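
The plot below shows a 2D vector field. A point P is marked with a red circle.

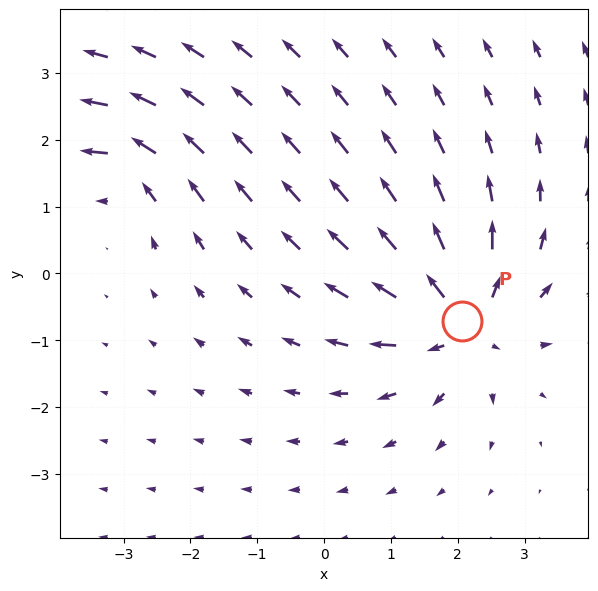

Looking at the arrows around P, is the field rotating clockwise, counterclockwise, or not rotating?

Near P at (2.1, -0.7) the arrows show no circulation. The curl there is ≈0.

not rotating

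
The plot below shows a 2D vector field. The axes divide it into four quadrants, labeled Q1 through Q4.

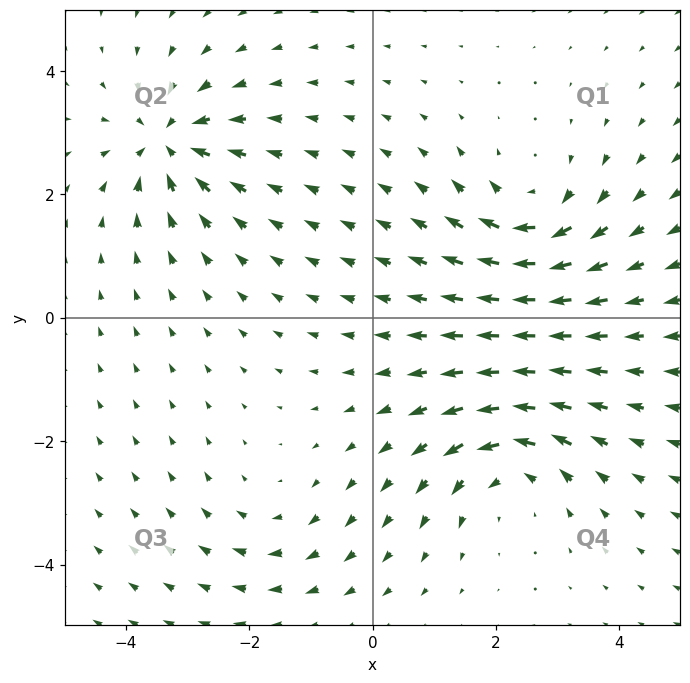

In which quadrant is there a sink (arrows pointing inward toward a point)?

The sink sits at approximately (-3.3, 2.8), which lies in quadrant Q2. The divergence there is about -6, negative as expected for a sink.

Q2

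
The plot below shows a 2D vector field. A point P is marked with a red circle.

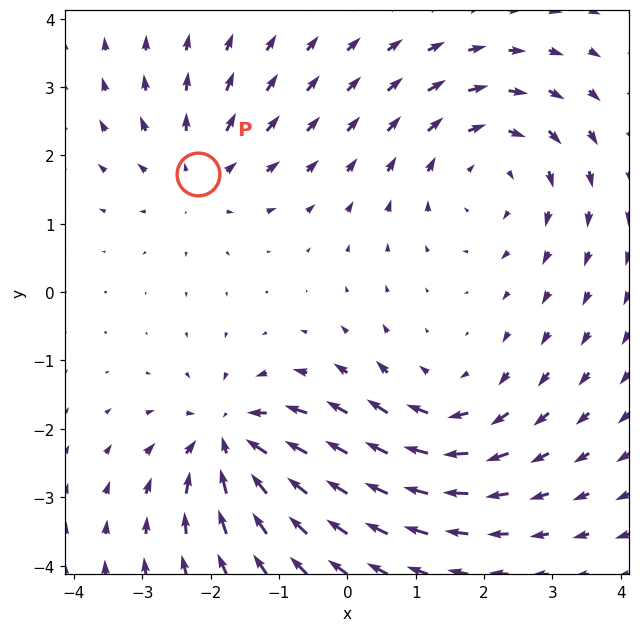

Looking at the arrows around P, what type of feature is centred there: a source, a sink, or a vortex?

source

At P (-2.2, 1.7) the arrows spread outward. Divergence about +3, curl ≈0 — positive divergence with near-zero curl is a source.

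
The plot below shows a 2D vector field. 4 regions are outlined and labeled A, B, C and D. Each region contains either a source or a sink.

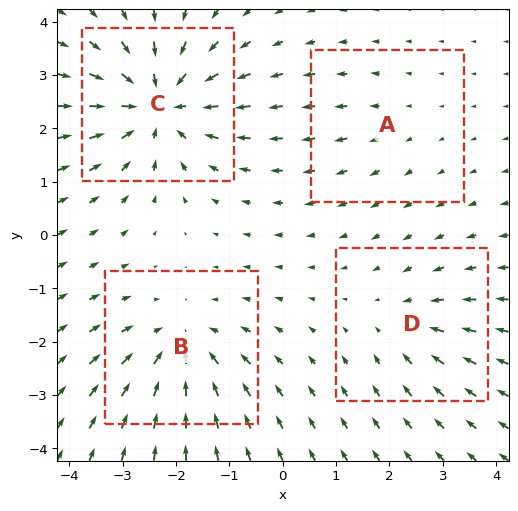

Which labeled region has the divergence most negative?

C

Divergence at each region's feature centre — A: about +2, B: about -5, C: about -7, D: about -3. Region C is most negative.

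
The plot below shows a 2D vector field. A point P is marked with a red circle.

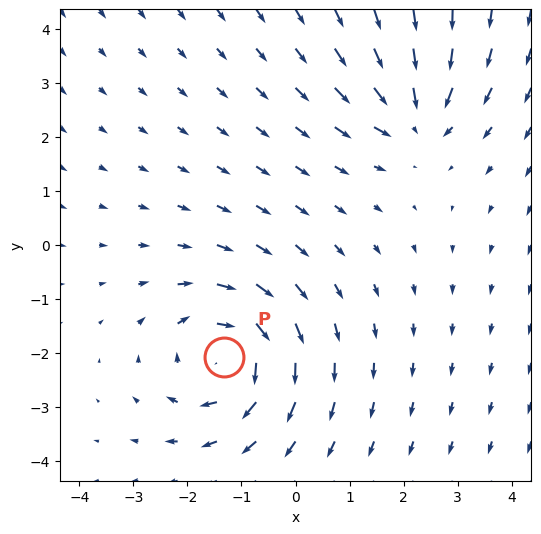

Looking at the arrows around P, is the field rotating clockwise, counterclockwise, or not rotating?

Near P at (-1.3, -2.1) the arrows circulate clockwise. The curl (z-component) there is about -4; negative curl means clockwise rotation.

clockwise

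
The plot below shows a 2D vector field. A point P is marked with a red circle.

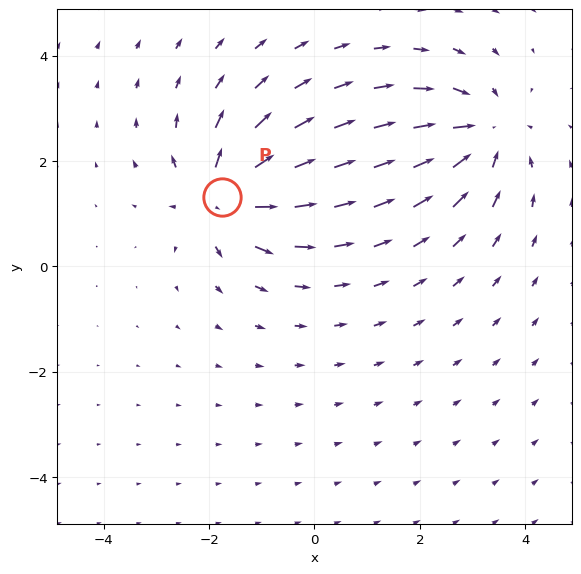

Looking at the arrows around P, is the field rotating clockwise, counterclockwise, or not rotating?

not rotating

Near P at (-1.8, 1.3) the arrows show no circulation. The curl there is ≈0.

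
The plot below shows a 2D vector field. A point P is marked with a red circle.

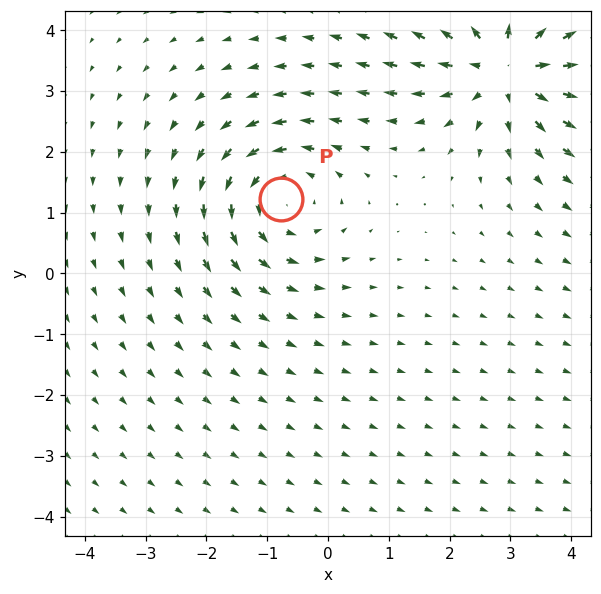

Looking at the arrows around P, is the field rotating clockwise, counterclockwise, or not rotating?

counterclockwise

Near P at (-0.8, 1.2) the arrows circulate counterclockwise. The curl (z-component) there is about +3; positive curl means counterclockwise rotation.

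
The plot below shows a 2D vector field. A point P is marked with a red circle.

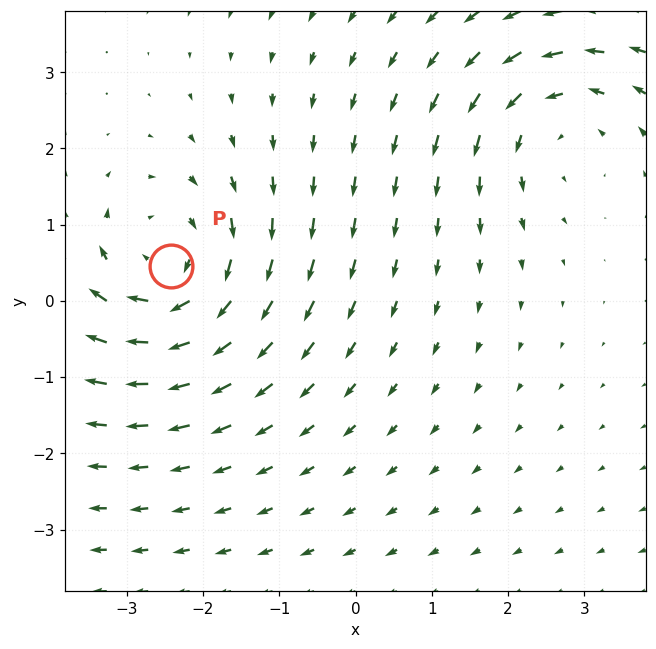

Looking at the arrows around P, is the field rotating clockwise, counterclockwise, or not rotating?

Near P at (-2.4, 0.5) the arrows circulate clockwise. The curl (z-component) there is about -4; negative curl means clockwise rotation.

clockwise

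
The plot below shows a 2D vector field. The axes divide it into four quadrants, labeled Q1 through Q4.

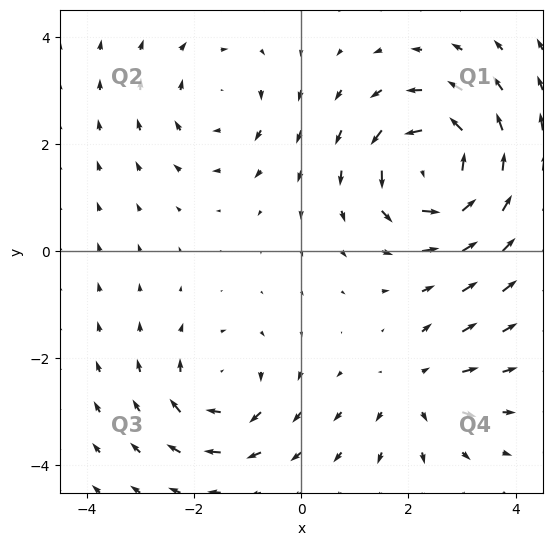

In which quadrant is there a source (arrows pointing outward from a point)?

Q4

The source sits at approximately (2.2, -2.6), which lies in quadrant Q4. The divergence there is about +3, positive as expected for a source.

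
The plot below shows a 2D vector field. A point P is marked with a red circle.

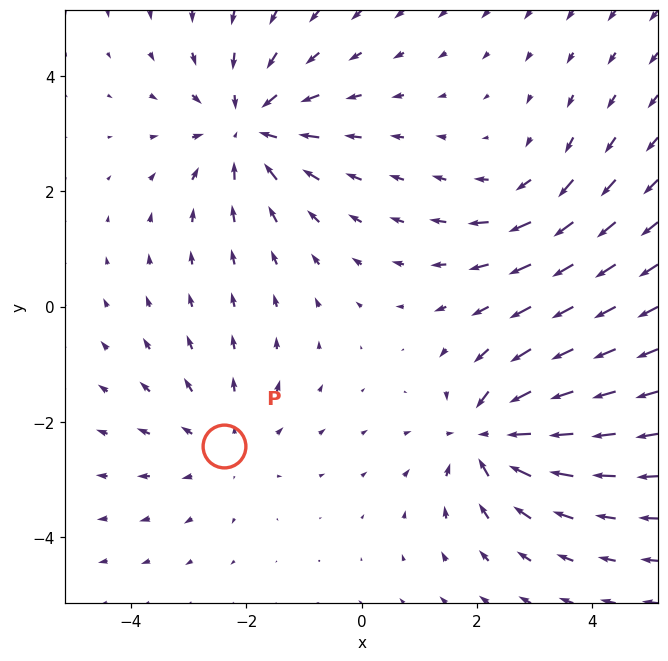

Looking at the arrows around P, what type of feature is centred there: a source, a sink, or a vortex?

source

At P (-2.4, -2.4) the arrows spread outward. Divergence about +2, curl ≈0 — positive divergence with near-zero curl is a source.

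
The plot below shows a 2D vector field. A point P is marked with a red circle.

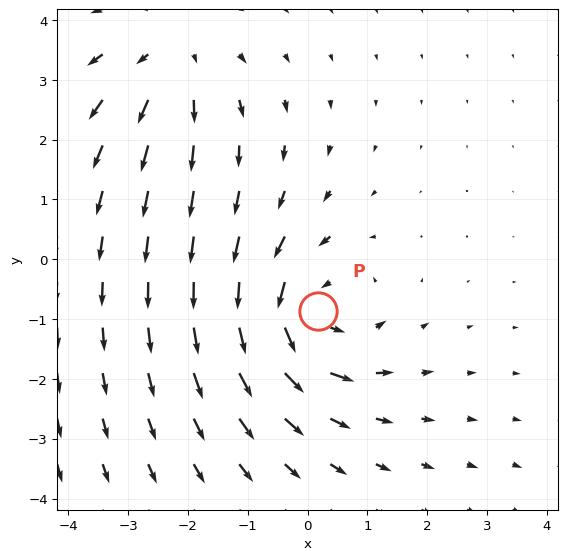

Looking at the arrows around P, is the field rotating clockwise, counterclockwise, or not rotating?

Near P at (0.2, -0.9) the arrows circulate counterclockwise. The curl (z-component) there is about +5; positive curl means counterclockwise rotation.

counterclockwise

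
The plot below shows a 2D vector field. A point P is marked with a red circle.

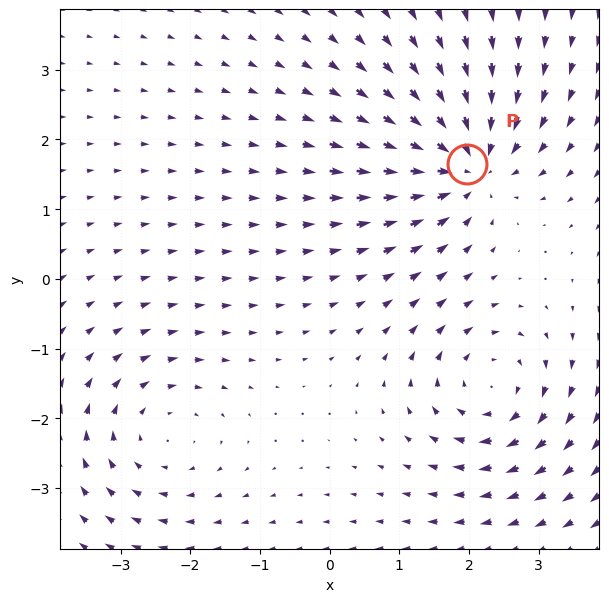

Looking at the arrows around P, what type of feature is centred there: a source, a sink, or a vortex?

At P (2.0, 1.6) the arrows converge inward. Divergence about -5, curl ≈0 — negative divergence with near-zero curl is a sink.

sink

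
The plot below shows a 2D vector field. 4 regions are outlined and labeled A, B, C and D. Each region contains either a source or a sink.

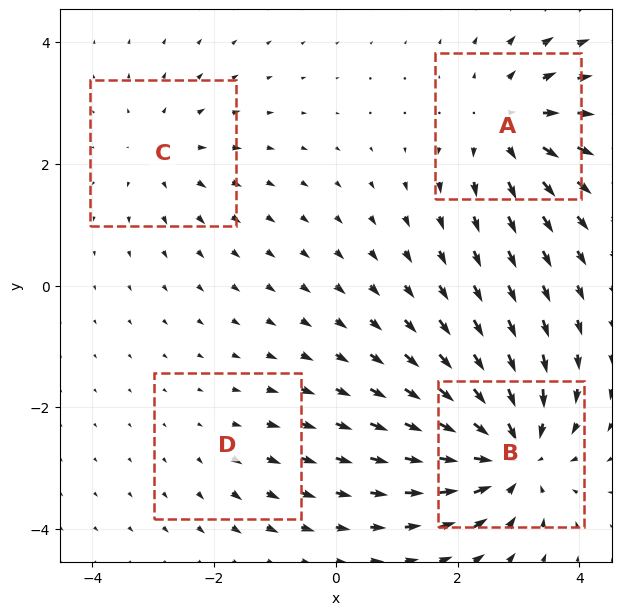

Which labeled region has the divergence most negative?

B

Divergence at each region's feature centre — A: about +5, B: about -7, C: about +3, D: about +2. Region B is most negative.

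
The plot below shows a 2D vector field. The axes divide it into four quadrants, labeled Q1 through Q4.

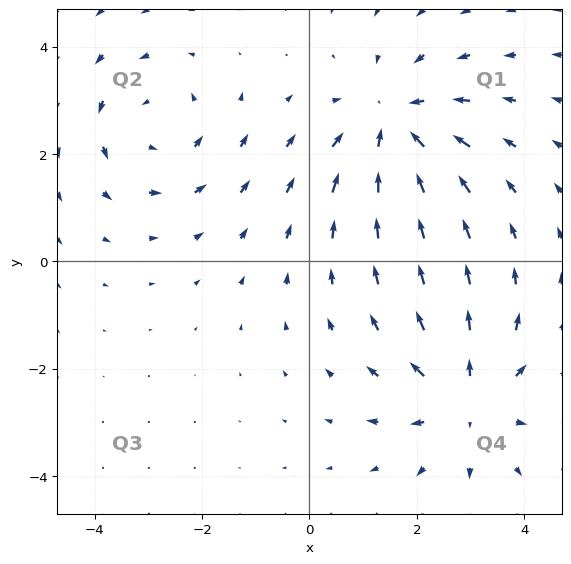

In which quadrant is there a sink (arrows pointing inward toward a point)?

Q1

The sink sits at approximately (1.6, 2.5), which lies in quadrant Q1. The divergence there is about -3, negative as expected for a sink.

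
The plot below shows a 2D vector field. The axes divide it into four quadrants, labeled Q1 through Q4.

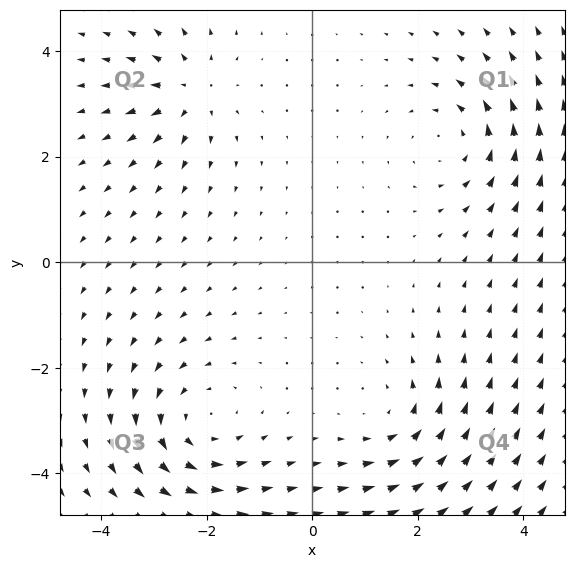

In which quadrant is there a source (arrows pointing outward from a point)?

The source sits at approximately (-2.3, 3.2), which lies in quadrant Q2. The divergence there is about +3, positive as expected for a source.

Q2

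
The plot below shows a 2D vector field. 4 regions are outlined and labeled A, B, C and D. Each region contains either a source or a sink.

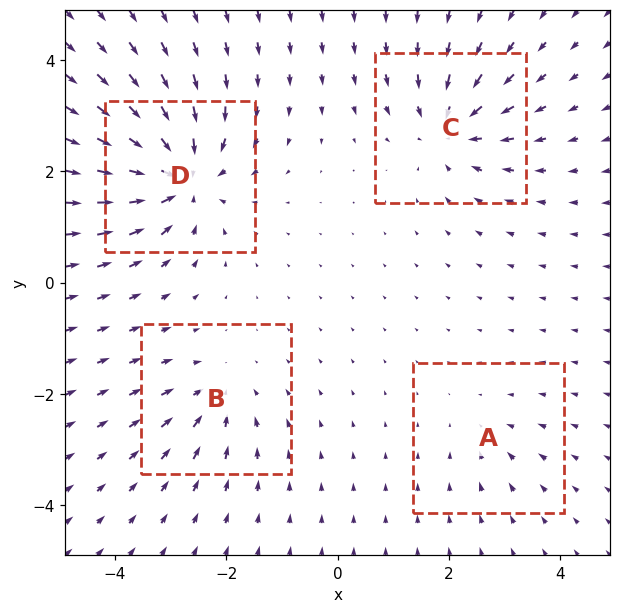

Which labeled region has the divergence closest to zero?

A

Divergence at each region's feature centre — A: about -2, B: about -4, C: about -6, D: about -8. Region A is closest to zero.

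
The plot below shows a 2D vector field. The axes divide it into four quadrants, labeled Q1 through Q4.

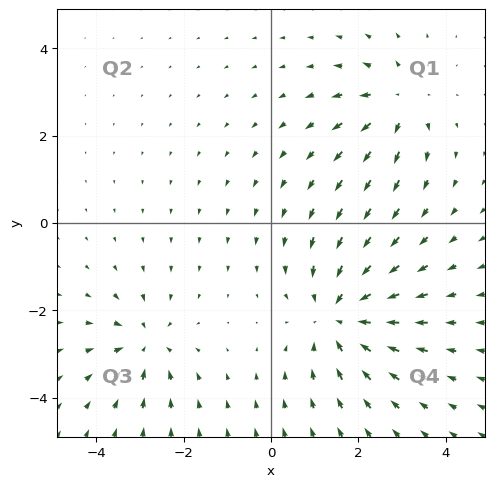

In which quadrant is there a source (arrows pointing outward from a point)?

Q1

The source sits at approximately (2.9, 2.7), which lies in quadrant Q1. The divergence there is about +4, positive as expected for a source.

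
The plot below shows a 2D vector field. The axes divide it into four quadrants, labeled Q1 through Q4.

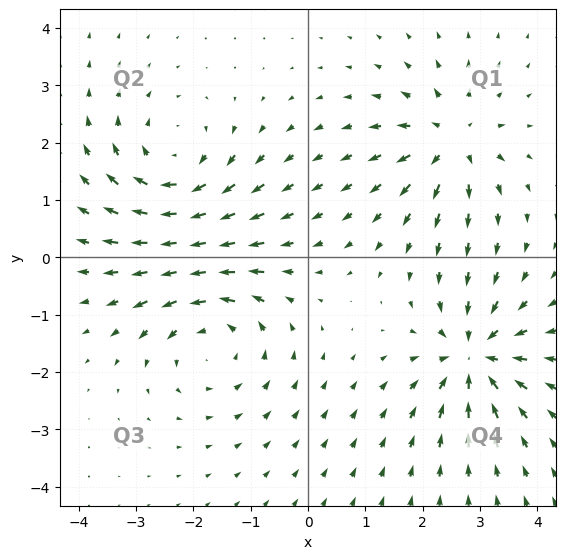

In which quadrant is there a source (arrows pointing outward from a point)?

Q1

The source sits at approximately (2.5, 2.0), which lies in quadrant Q1. The divergence there is about +5, positive as expected for a source.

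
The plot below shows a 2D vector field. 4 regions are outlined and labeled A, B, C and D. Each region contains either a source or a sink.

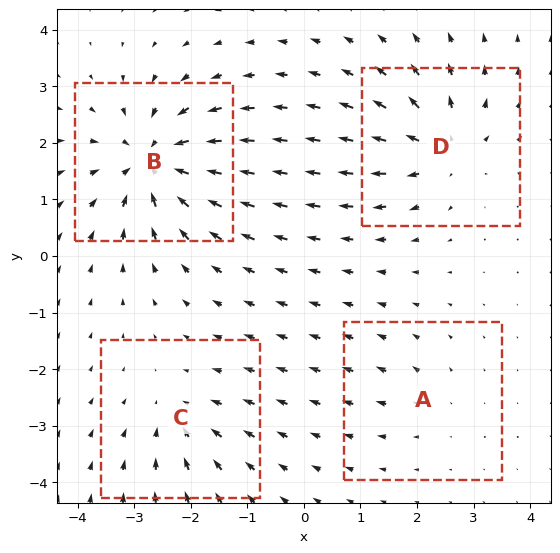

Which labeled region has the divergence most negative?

B

Divergence at each region's feature centre — A: about +2, B: about -8, C: about -4, D: about +6. Region B is most negative.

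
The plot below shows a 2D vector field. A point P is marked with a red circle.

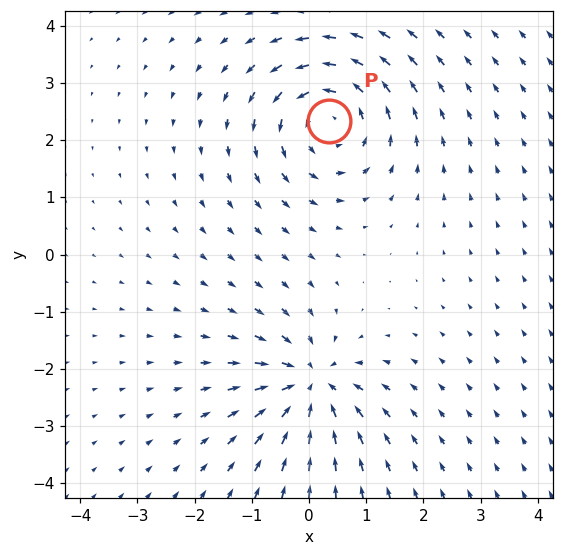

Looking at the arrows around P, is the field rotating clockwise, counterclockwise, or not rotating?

counterclockwise

Near P at (0.4, 2.3) the arrows circulate counterclockwise. The curl (z-component) there is about +5; positive curl means counterclockwise rotation.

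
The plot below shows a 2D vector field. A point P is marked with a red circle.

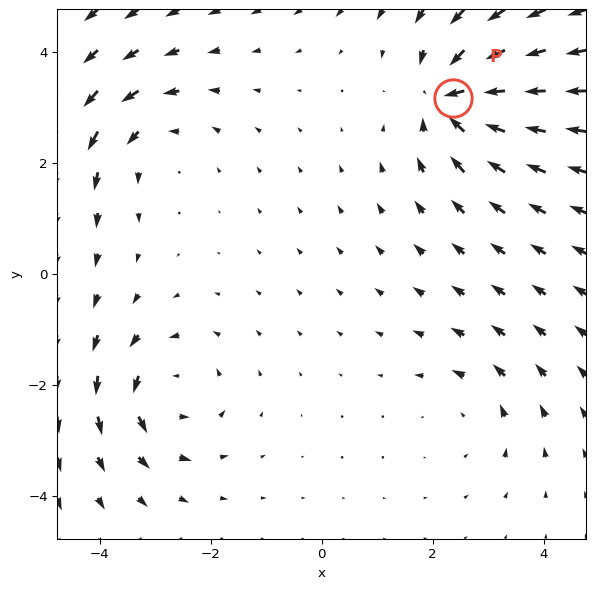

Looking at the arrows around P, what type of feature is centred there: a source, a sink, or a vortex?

At P (2.4, 3.2) the arrows converge inward. Divergence about -6, curl ≈0 — negative divergence with near-zero curl is a sink.

sink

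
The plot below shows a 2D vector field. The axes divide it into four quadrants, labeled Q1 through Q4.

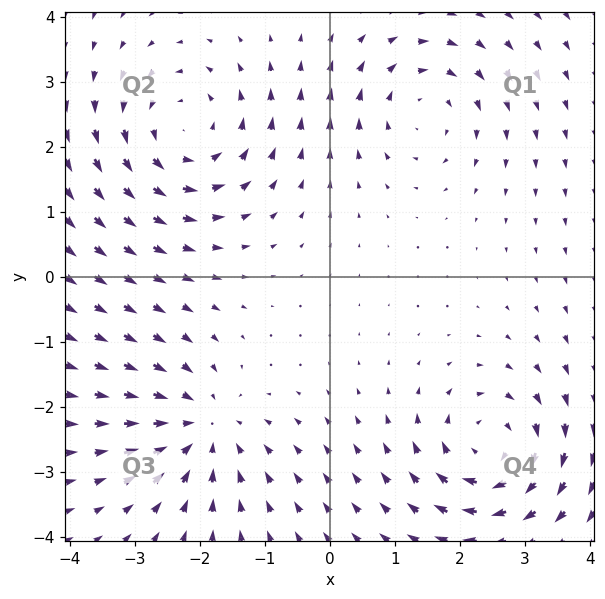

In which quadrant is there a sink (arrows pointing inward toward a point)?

Q3

The sink sits at approximately (-2.0, -2.3), which lies in quadrant Q3. The divergence there is about -4, negative as expected for a sink.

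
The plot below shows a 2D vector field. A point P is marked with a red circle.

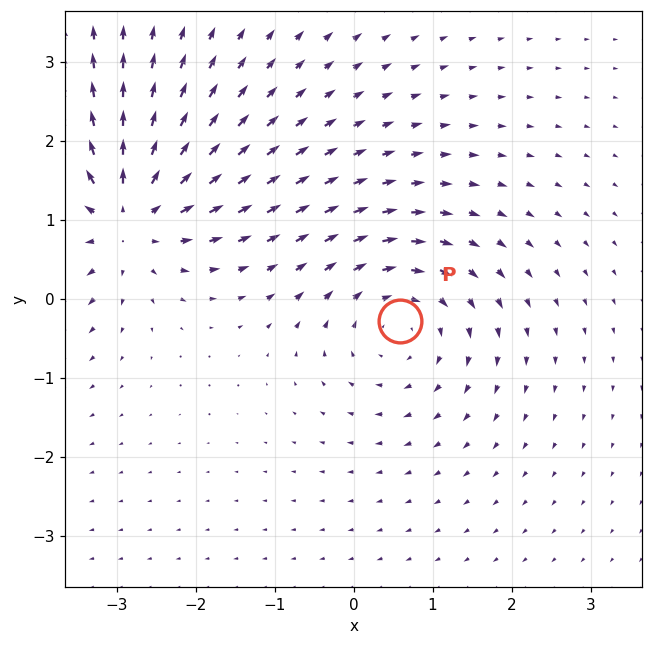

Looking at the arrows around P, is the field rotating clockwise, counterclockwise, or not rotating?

clockwise

Near P at (0.6, -0.3) the arrows circulate clockwise. The curl (z-component) there is about -4; negative curl means clockwise rotation.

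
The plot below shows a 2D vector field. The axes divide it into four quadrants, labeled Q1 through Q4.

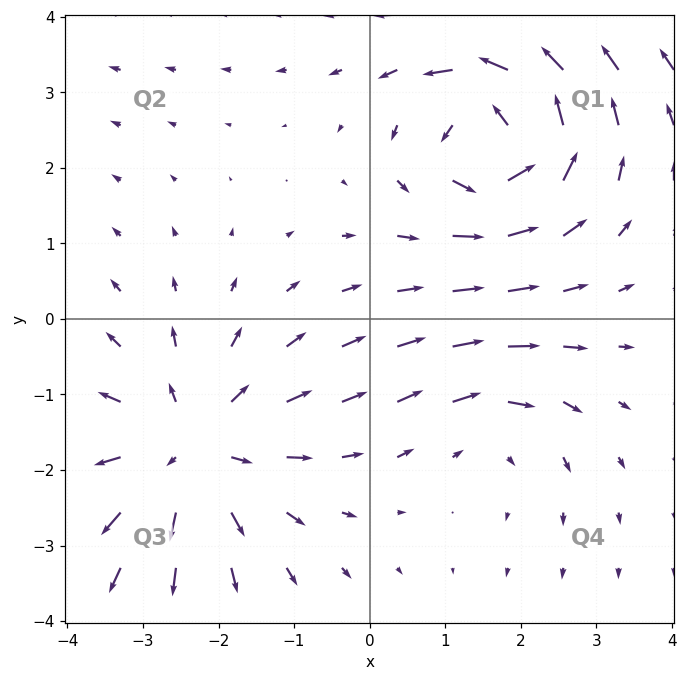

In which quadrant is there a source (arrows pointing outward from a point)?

The source sits at approximately (-2.4, -1.7), which lies in quadrant Q3. The divergence there is about +4, positive as expected for a source.

Q3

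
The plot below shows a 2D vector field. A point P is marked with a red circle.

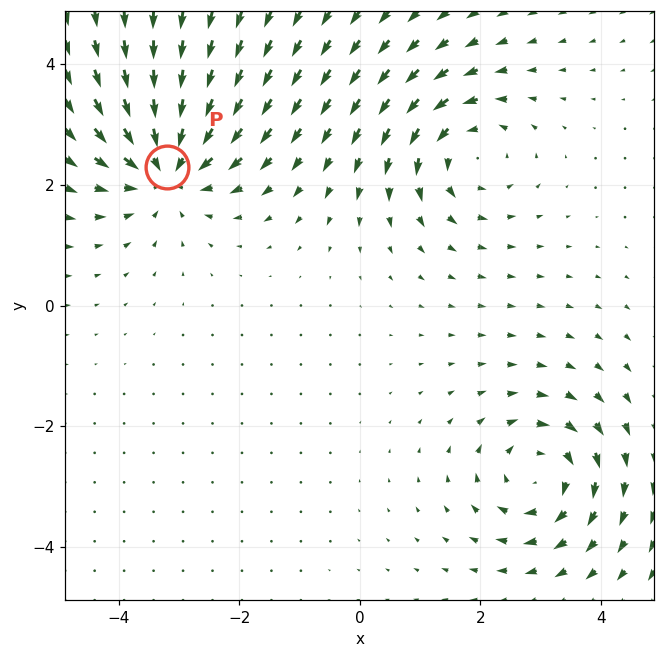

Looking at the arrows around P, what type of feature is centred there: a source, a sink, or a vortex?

sink

At P (-3.2, 2.3) the arrows converge inward. Divergence about -5, curl ≈0 — negative divergence with near-zero curl is a sink.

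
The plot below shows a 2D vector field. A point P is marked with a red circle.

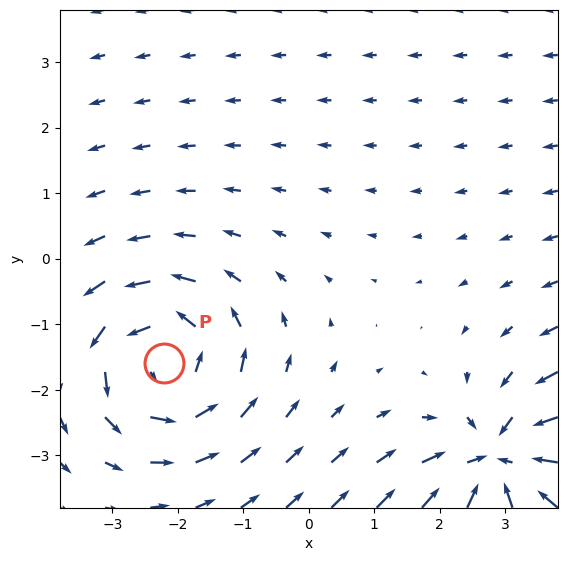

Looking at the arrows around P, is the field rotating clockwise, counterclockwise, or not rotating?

Near P at (-2.2, -1.6) the arrows circulate counterclockwise. The curl (z-component) there is about +3; positive curl means counterclockwise rotation.

counterclockwise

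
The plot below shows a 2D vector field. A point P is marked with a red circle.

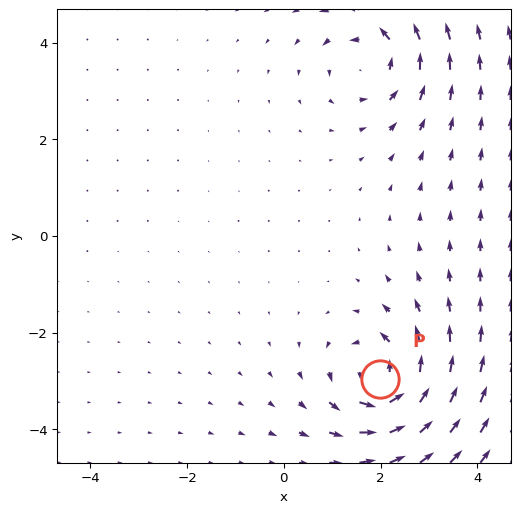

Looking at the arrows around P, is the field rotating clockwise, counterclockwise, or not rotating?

Near P at (2.0, -3.0) the arrows circulate counterclockwise. The curl (z-component) there is about +4; positive curl means counterclockwise rotation.

counterclockwise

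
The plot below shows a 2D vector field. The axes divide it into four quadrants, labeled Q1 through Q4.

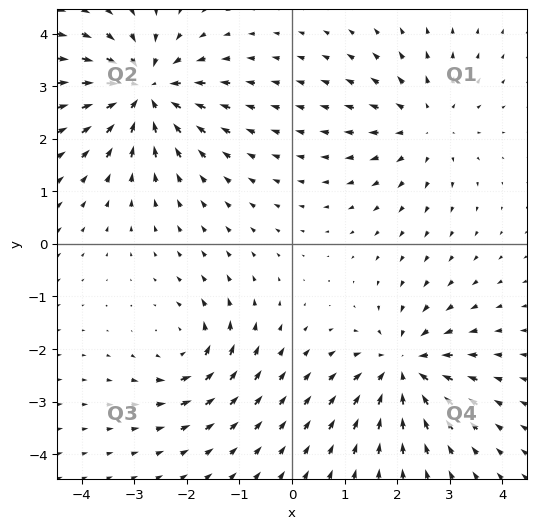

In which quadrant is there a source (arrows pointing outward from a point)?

The source sits at approximately (2.5, 2.3), which lies in quadrant Q1. The divergence there is about +3, positive as expected for a source.

Q1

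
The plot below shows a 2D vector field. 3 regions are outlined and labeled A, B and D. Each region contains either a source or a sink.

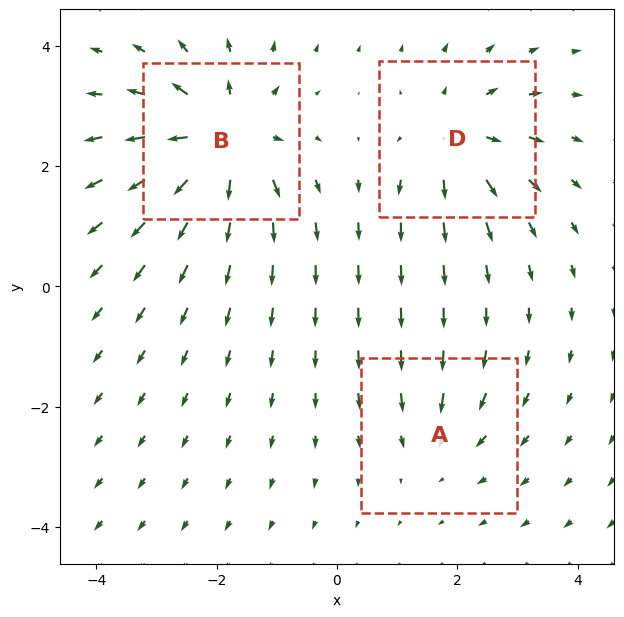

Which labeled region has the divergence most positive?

Divergence at each region's feature centre — A: about -2, B: about +6, D: about +4. Region B is most positive.

B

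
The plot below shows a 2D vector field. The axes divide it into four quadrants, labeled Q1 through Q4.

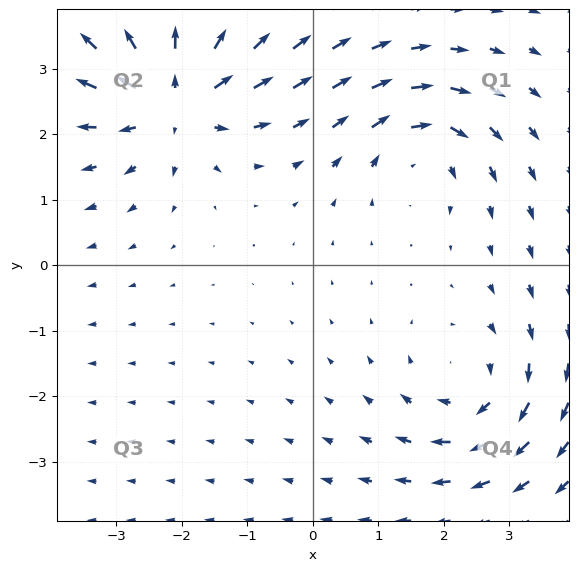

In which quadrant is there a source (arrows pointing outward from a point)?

Q2

The source sits at approximately (-2.1, 2.6), which lies in quadrant Q2. The divergence there is about +6, positive as expected for a source.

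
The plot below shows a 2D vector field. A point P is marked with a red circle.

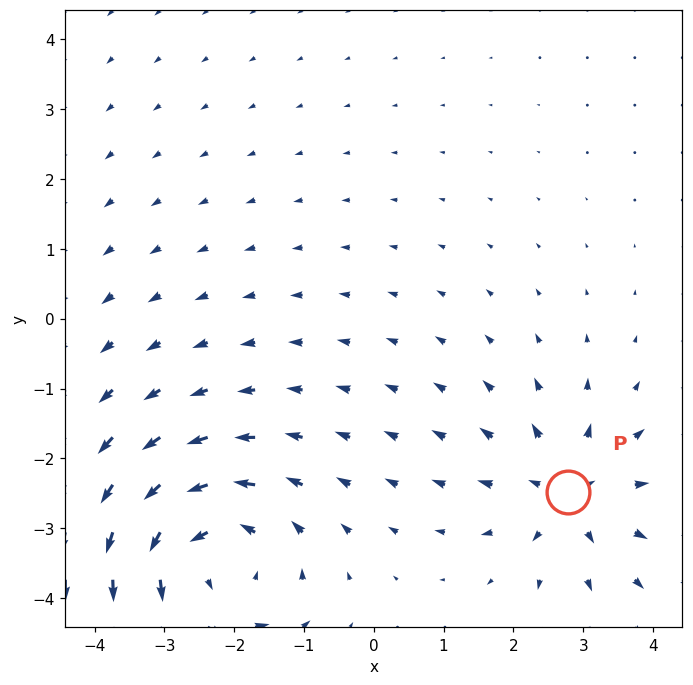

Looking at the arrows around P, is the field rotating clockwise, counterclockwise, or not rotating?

Near P at (2.8, -2.5) the arrows show no circulation. The curl there is ≈0.

not rotating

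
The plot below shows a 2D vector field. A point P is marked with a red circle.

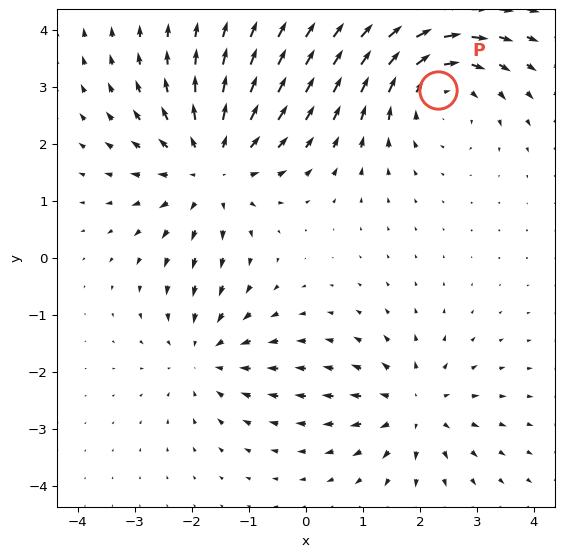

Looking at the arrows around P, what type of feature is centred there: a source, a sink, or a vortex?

vortex

At P (2.3, 2.9) the arrows circulate clockwise. Divergence ≈0, curl about -4 — near-zero divergence with nonzero curl is a vortex.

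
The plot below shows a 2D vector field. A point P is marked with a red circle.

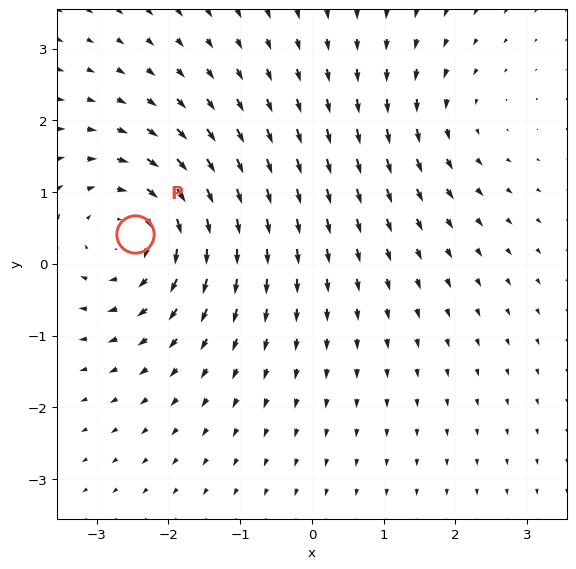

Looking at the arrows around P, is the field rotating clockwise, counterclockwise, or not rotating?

Near P at (-2.5, 0.4) the arrows circulate clockwise. The curl (z-component) there is about -4; negative curl means clockwise rotation.

clockwise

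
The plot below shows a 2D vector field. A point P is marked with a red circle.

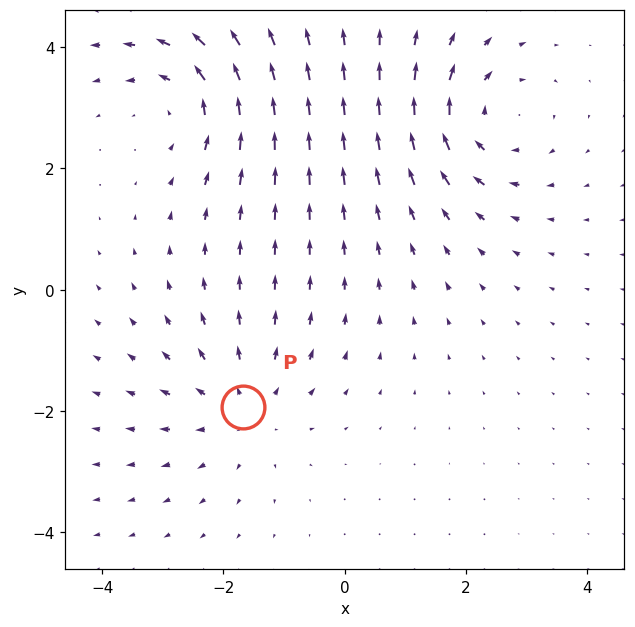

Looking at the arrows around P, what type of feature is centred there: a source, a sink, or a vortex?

source

At P (-1.7, -1.9) the arrows spread outward. Divergence about +3, curl ≈0 — positive divergence with near-zero curl is a source.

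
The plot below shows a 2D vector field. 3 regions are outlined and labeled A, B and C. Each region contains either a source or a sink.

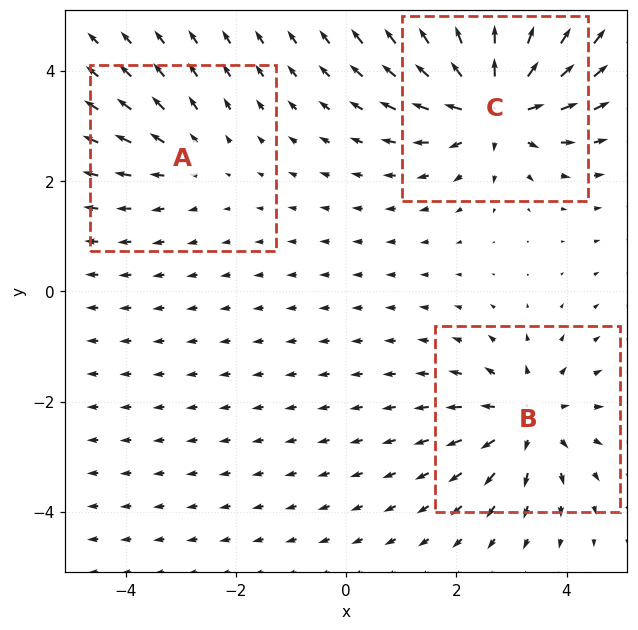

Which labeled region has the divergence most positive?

C

Divergence at each region's feature centre — A: about +2, B: about +4, C: about +5. Region C is most positive.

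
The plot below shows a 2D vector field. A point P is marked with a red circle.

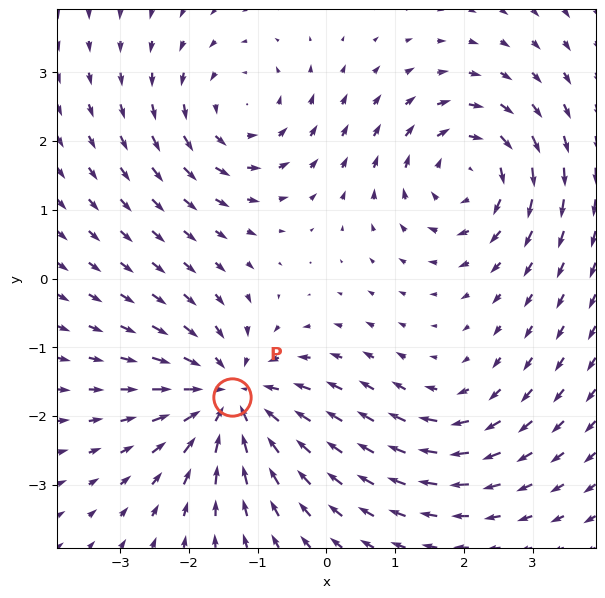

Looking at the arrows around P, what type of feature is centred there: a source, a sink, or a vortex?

At P (-1.4, -1.7) the arrows converge inward. Divergence about -5, curl ≈0 — negative divergence with near-zero curl is a sink.

sink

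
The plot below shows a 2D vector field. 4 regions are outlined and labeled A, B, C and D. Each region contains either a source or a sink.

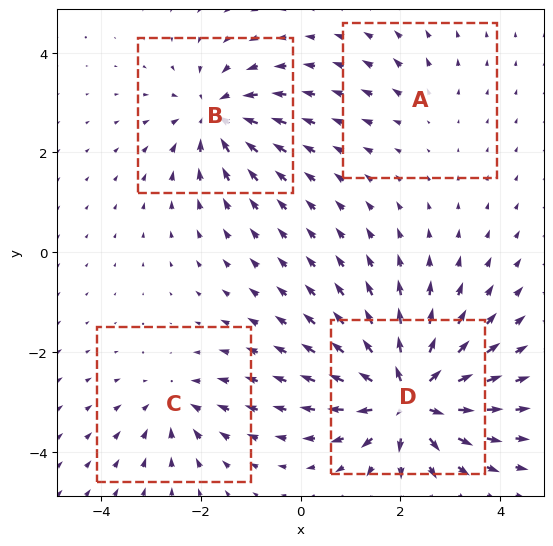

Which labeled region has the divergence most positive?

D

Divergence at each region's feature centre — A: about +2, B: about -6, C: about -4, D: about +9. Region D is most positive.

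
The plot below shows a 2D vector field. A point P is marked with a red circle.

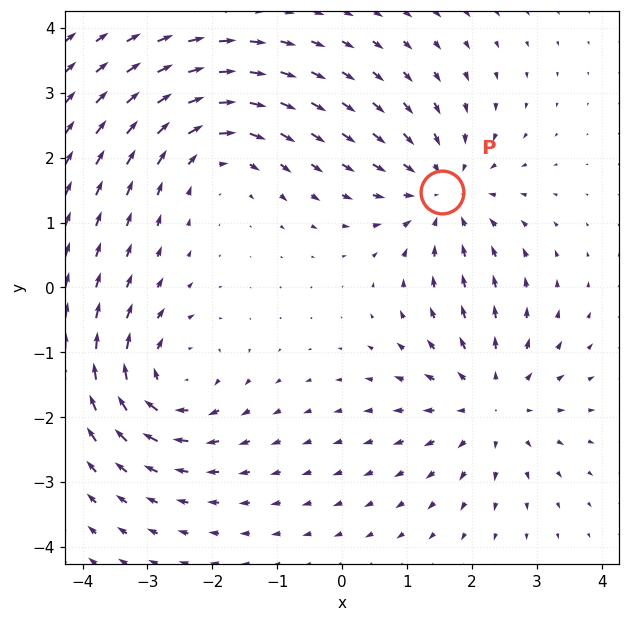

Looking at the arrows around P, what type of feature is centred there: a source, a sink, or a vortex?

At P (1.5, 1.5) the arrows converge inward. Divergence about -5, curl ≈0 — negative divergence with near-zero curl is a sink.

sink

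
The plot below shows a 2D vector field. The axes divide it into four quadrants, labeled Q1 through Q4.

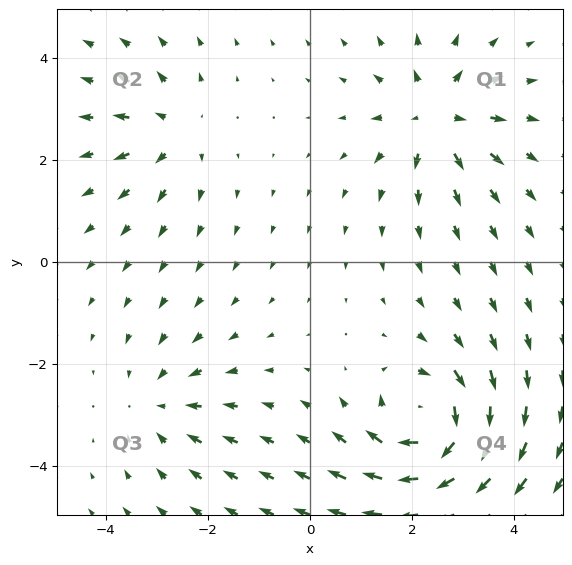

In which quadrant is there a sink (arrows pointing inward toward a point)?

The sink sits at approximately (-2.9, -2.8), which lies in quadrant Q3. The divergence there is about -2, negative as expected for a sink.

Q3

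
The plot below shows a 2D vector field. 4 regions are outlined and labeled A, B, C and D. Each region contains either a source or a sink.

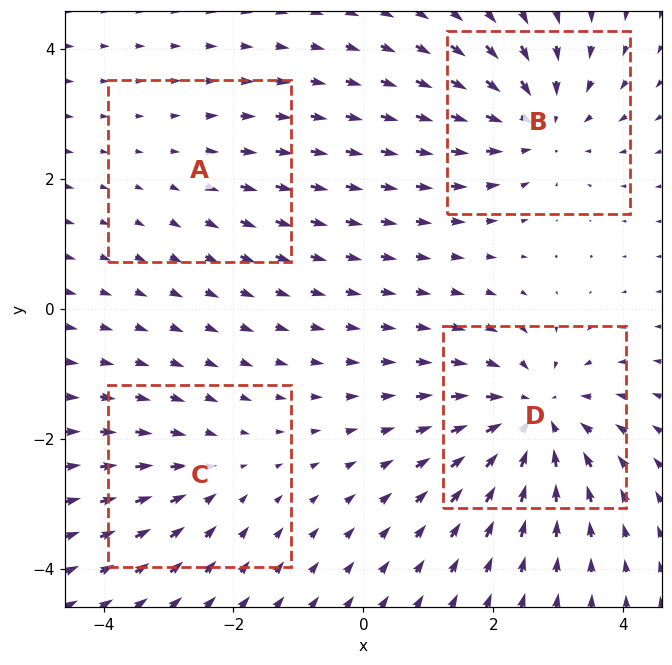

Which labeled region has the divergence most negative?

D

Divergence at each region's feature centre — A: about +2, B: about -5, C: about -3, D: about -6. Region D is most negative.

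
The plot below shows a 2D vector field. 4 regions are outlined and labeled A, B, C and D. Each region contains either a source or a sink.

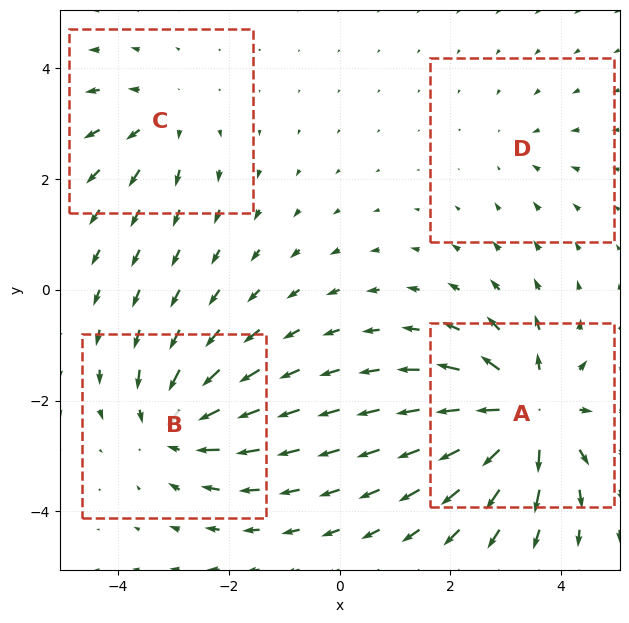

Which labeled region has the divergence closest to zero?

Divergence at each region's feature centre — A: about +8, B: about -6, C: about +4, D: about -2. Region D is closest to zero.

D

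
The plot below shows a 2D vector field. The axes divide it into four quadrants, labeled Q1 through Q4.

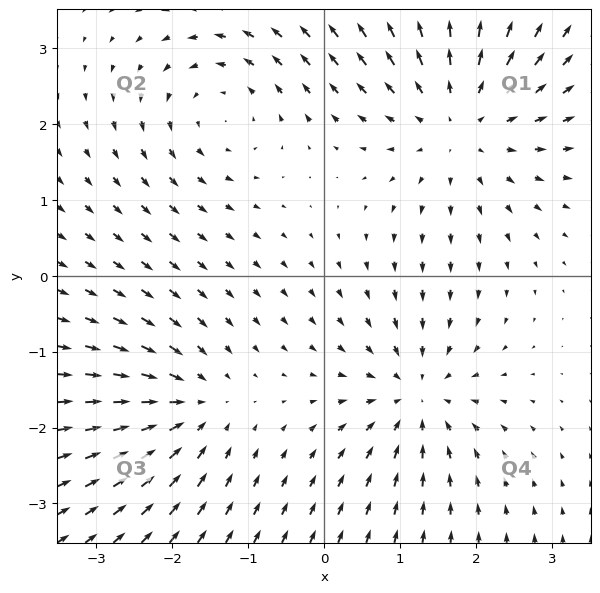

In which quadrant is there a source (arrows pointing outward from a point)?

The source sits at approximately (1.8, 2.0), which lies in quadrant Q1. The divergence there is about +4, positive as expected for a source.

Q1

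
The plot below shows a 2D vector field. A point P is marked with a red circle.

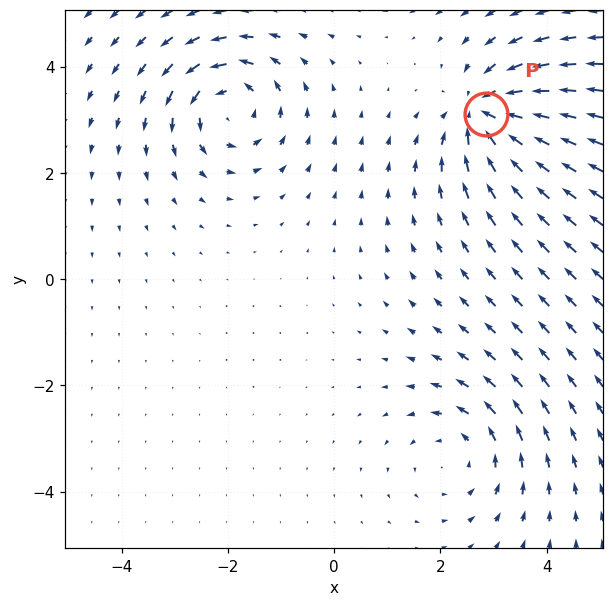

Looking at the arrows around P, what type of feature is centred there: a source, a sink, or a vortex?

At P (2.9, 3.1) the arrows converge inward. Divergence about -6, curl ≈0 — negative divergence with near-zero curl is a sink.

sink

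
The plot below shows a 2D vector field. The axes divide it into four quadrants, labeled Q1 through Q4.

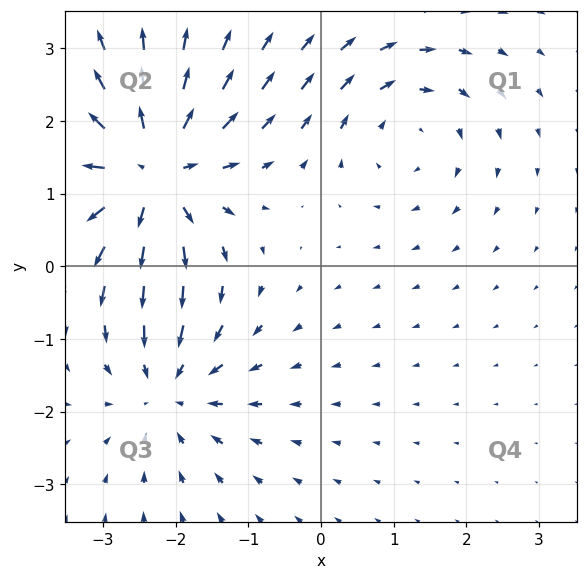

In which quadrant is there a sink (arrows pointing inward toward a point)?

The sink sits at approximately (-2.1, -1.7), which lies in quadrant Q3. The divergence there is about -4, negative as expected for a sink.

Q3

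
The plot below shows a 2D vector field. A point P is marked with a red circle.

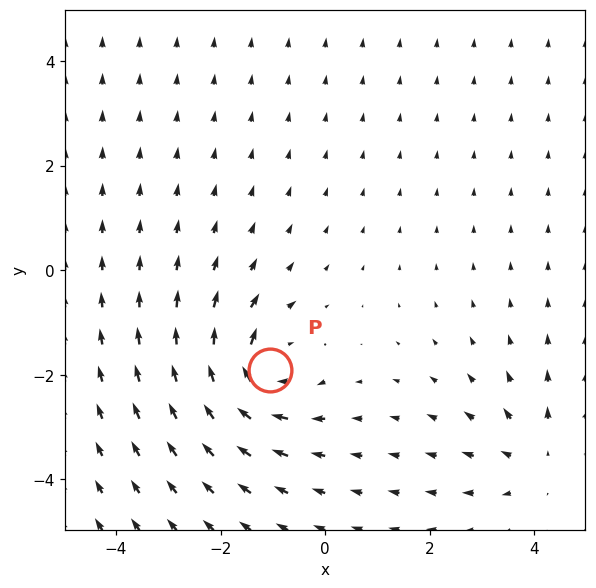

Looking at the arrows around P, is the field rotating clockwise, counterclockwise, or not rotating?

clockwise

Near P at (-1.0, -1.9) the arrows circulate clockwise. The curl (z-component) there is about -5; negative curl means clockwise rotation.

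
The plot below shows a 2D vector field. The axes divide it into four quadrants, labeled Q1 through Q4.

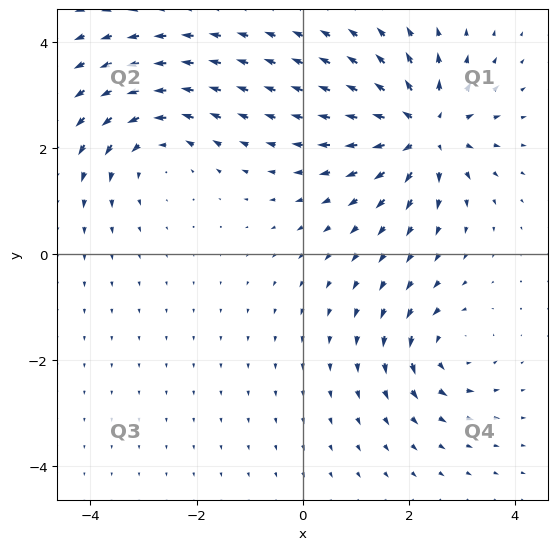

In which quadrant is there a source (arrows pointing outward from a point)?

Q1

The source sits at approximately (2.3, 2.3), which lies in quadrant Q1. The divergence there is about +6, positive as expected for a source.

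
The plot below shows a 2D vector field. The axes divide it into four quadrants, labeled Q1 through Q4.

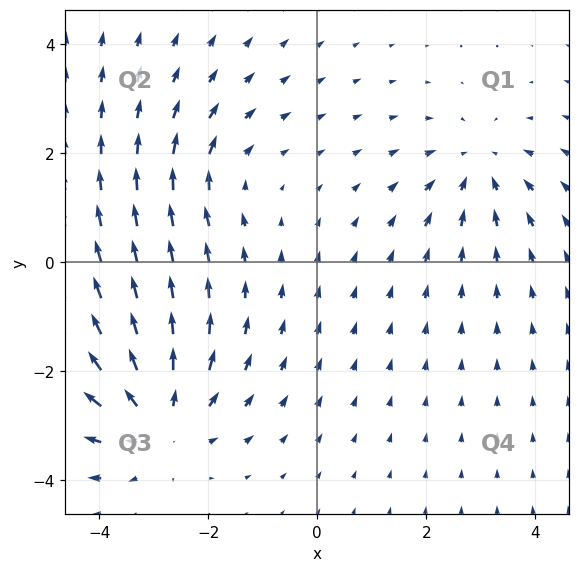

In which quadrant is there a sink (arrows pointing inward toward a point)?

The sink sits at approximately (3.0, 1.7), which lies in quadrant Q1. The divergence there is about -3, negative as expected for a sink.

Q1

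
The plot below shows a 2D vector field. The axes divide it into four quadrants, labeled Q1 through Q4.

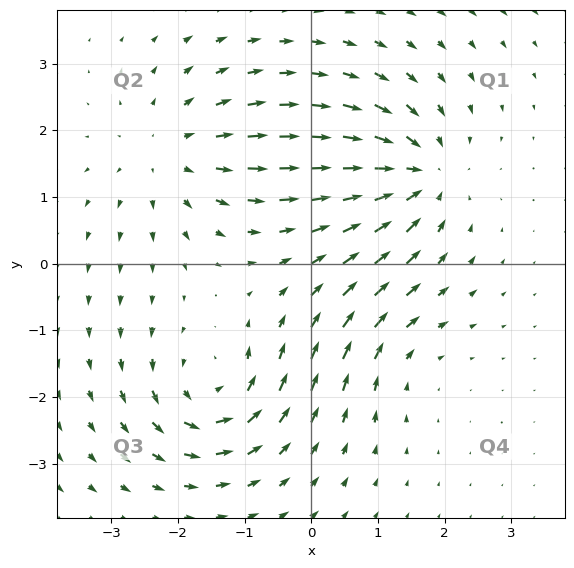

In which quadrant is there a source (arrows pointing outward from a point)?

Q2

The source sits at approximately (-2.1, 1.6), which lies in quadrant Q2. The divergence there is about +4, positive as expected for a source.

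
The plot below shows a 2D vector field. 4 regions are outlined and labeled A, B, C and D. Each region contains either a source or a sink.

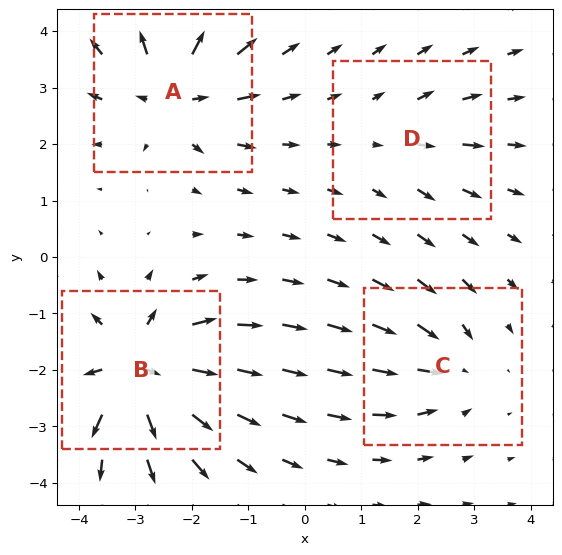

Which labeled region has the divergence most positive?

Divergence at each region's feature centre — A: about +6, B: about +8, C: about -4, D: about +3. Region B is most positive.

B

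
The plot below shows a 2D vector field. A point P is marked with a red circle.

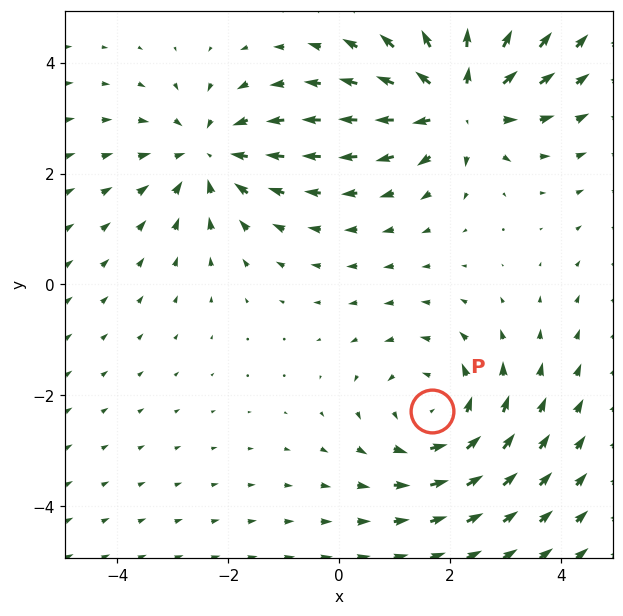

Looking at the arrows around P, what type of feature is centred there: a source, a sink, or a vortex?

vortex

At P (1.7, -2.3) the arrows circulate counterclockwise. Divergence ≈0, curl about +3 — near-zero divergence with nonzero curl is a vortex.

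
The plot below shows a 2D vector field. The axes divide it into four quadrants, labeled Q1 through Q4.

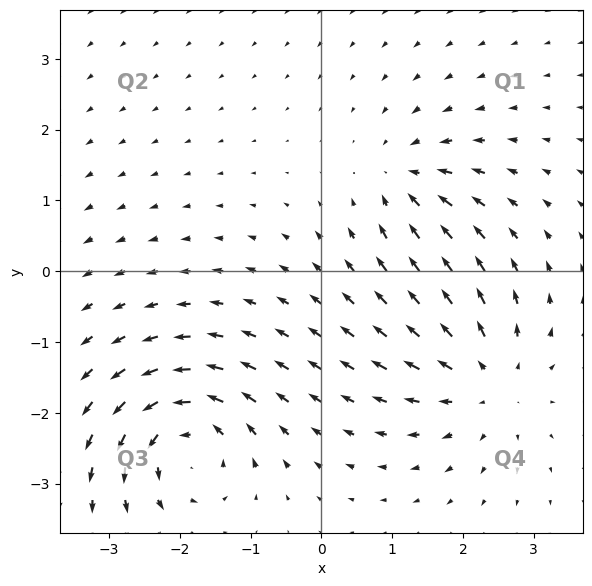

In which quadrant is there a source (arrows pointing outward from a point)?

The source sits at approximately (2.4, -1.5), which lies in quadrant Q4. The divergence there is about +5, positive as expected for a source.

Q4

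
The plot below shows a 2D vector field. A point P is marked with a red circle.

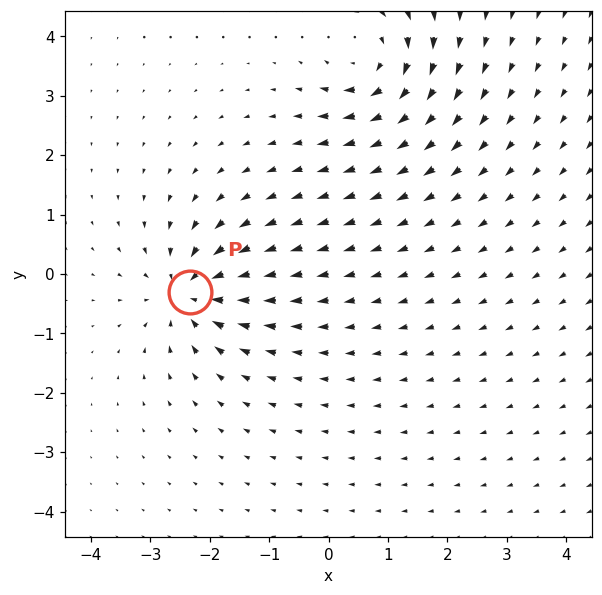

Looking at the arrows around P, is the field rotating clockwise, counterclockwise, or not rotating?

not rotating

Near P at (-2.3, -0.3) the arrows show no circulation. The curl there is ≈0.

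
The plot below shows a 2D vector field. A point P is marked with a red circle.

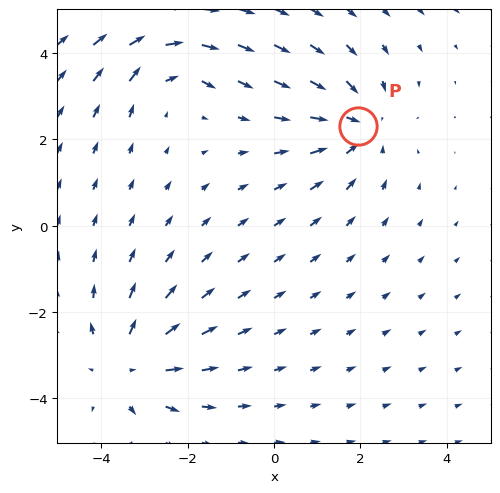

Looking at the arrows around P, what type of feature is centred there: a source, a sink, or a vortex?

sink

At P (1.9, 2.3) the arrows converge inward. Divergence about -4, curl ≈0 — negative divergence with near-zero curl is a sink.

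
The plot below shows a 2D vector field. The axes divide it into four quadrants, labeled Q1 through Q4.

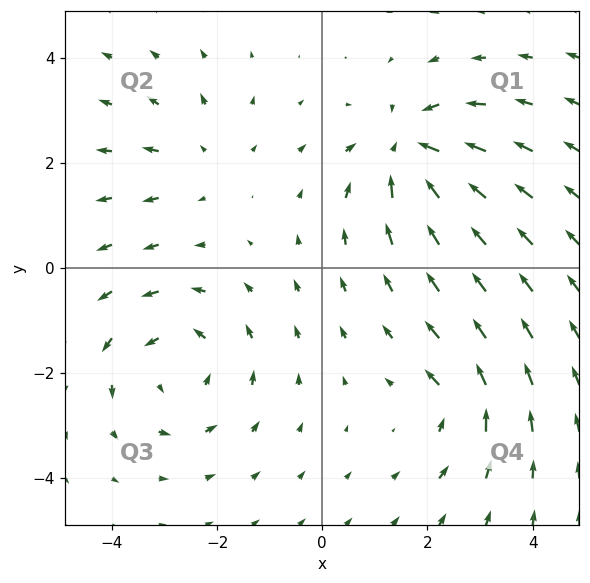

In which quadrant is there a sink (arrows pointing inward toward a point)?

The sink sits at approximately (1.7, 2.3), which lies in quadrant Q1. The divergence there is about -6, negative as expected for a sink.

Q1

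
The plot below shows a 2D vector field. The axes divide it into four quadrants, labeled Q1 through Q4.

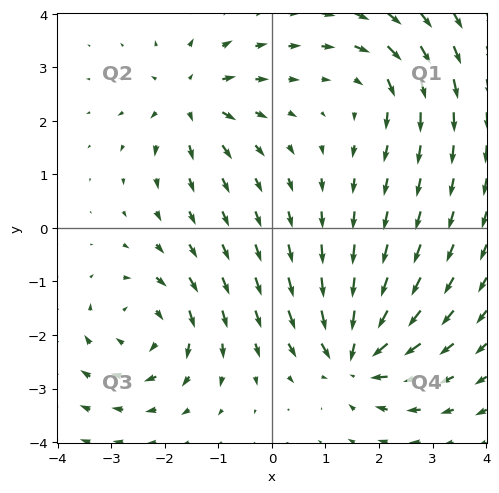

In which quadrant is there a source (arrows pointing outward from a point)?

The source sits at approximately (-1.5, 2.4), which lies in quadrant Q2. The divergence there is about +4, positive as expected for a source.

Q2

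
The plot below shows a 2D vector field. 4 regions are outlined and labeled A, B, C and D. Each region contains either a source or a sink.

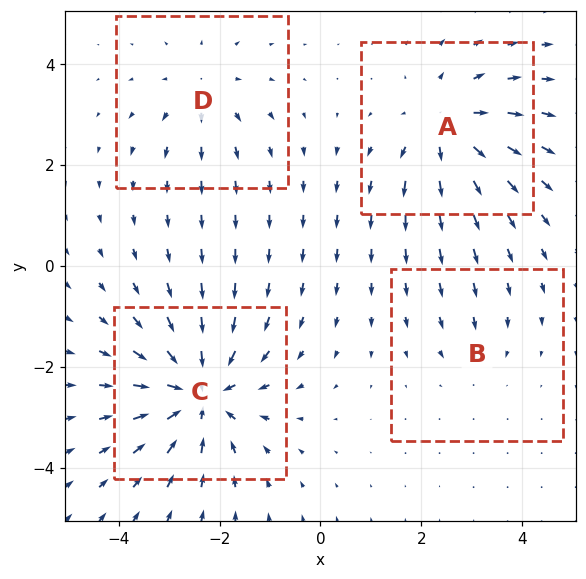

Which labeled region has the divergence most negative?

C

Divergence at each region's feature centre — A: about +5, B: about -2, C: about -6, D: about +3. Region C is most negative.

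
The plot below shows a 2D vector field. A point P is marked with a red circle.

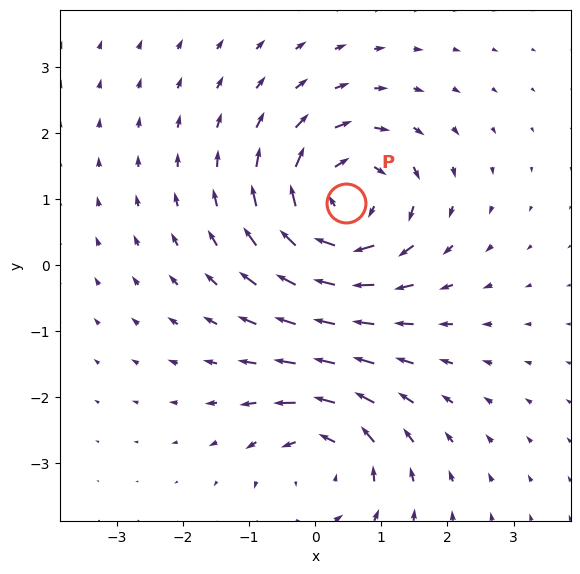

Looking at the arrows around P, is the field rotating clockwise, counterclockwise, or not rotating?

clockwise

Near P at (0.5, 0.9) the arrows circulate clockwise. The curl (z-component) there is about -5; negative curl means clockwise rotation.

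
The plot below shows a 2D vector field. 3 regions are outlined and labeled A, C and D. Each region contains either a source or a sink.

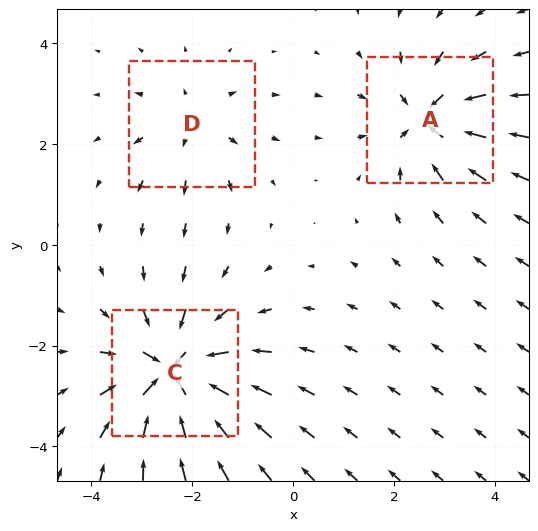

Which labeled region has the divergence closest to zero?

D

Divergence at each region's feature centre — A: about -4, C: about -6, D: about +2. Region D is closest to zero.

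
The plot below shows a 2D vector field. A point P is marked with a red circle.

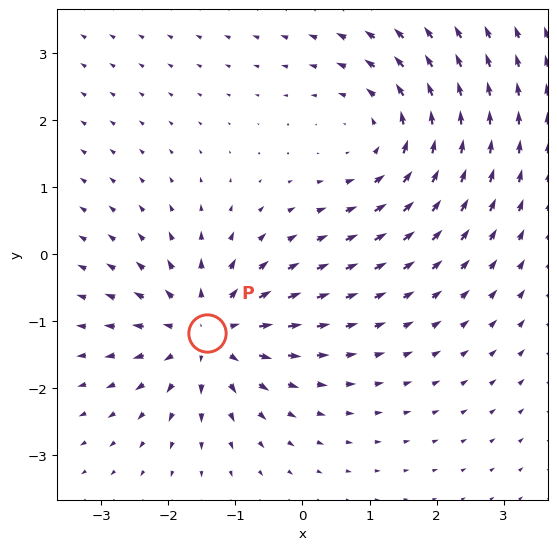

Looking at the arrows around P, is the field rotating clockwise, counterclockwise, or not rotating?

not rotating

Near P at (-1.4, -1.2) the arrows show no circulation. The curl there is ≈0.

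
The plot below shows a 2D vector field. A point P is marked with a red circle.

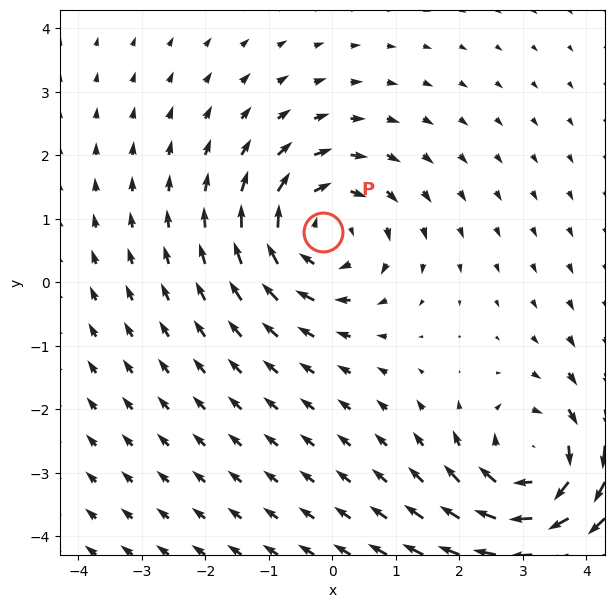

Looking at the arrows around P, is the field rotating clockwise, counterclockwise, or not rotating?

Near P at (-0.1, 0.8) the arrows circulate clockwise. The curl (z-component) there is about -3; negative curl means clockwise rotation.

clockwise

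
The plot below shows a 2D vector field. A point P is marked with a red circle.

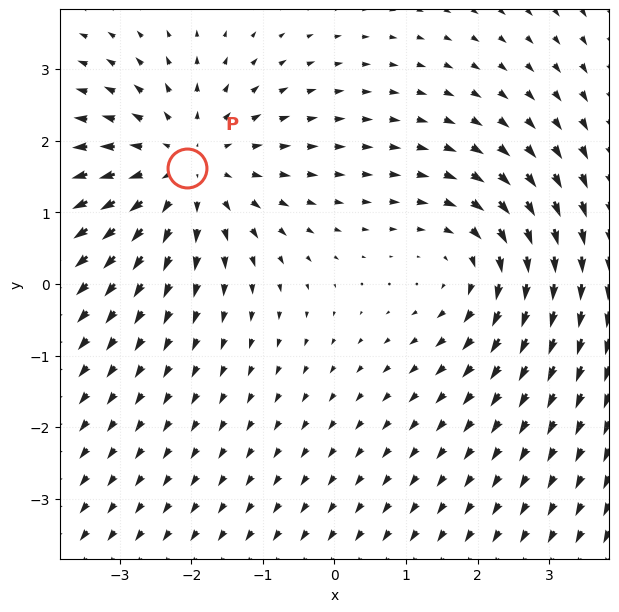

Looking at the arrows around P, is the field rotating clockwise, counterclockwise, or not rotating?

Near P at (-2.1, 1.6) the arrows show no circulation. The curl there is ≈0.

not rotating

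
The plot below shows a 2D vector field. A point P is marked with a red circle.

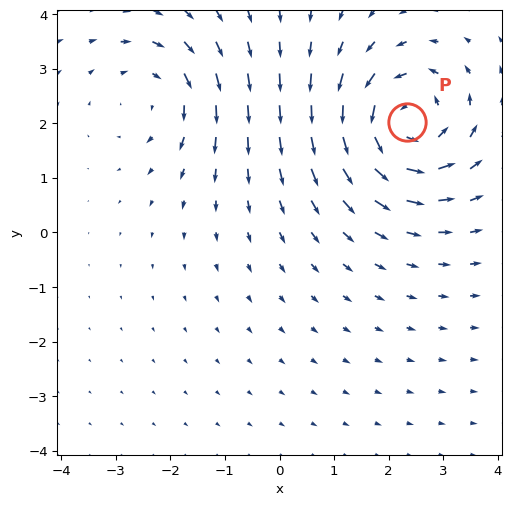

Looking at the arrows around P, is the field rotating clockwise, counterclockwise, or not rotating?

Near P at (2.3, 2.0) the arrows circulate counterclockwise. The curl (z-component) there is about +4; positive curl means counterclockwise rotation.

counterclockwise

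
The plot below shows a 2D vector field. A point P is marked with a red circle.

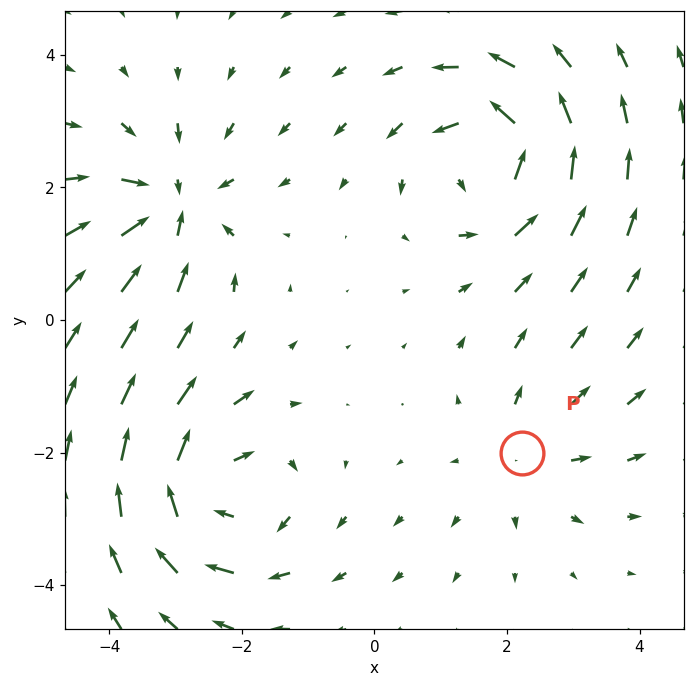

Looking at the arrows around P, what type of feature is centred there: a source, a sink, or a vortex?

source

At P (2.2, -2.0) the arrows spread outward. Divergence about +3, curl ≈0 — positive divergence with near-zero curl is a source.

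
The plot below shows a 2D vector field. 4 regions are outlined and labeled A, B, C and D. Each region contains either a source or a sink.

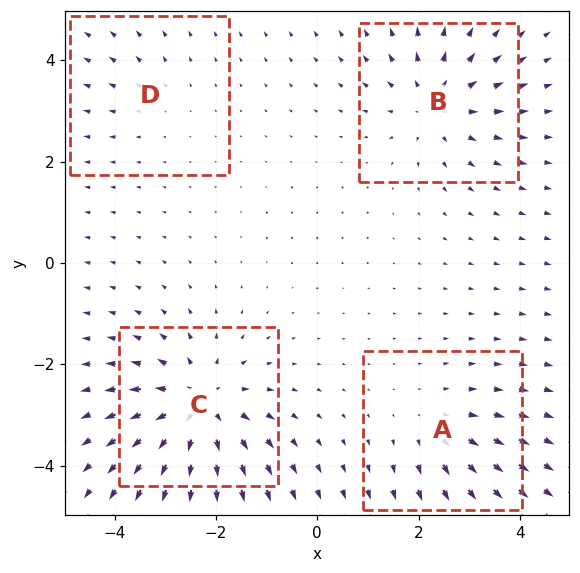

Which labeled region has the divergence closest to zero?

D

Divergence at each region's feature centre — A: about +3, B: about +5, C: about +7, D: about +2. Region D is closest to zero.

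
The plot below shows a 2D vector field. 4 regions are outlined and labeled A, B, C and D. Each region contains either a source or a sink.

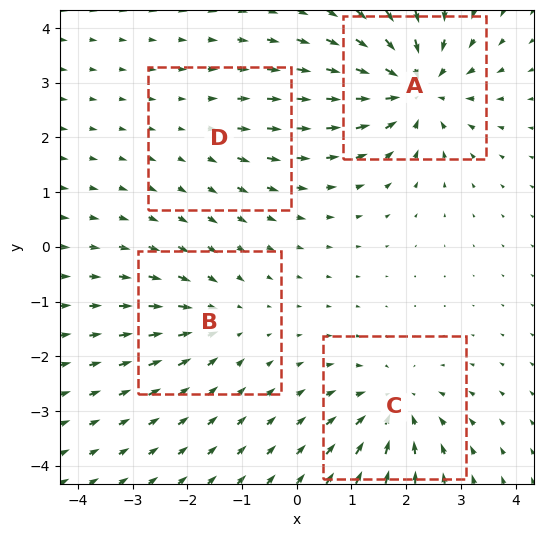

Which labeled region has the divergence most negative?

A

Divergence at each region's feature centre — A: about -8, B: about -4, C: about -5, D: about +2. Region A is most negative.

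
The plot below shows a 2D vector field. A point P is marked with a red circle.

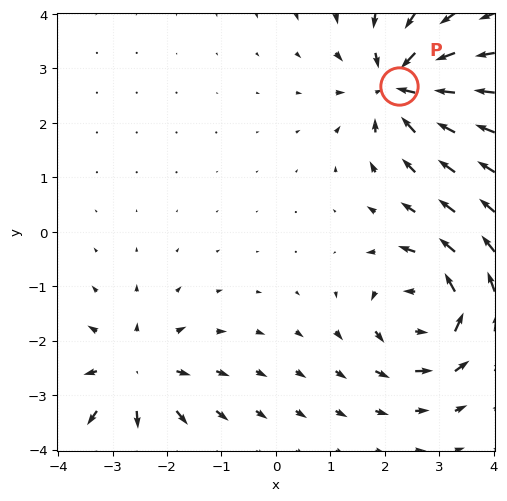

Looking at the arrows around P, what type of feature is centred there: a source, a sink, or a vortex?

At P (2.3, 2.7) the arrows converge inward. Divergence about -5, curl ≈0 — negative divergence with near-zero curl is a sink.

sink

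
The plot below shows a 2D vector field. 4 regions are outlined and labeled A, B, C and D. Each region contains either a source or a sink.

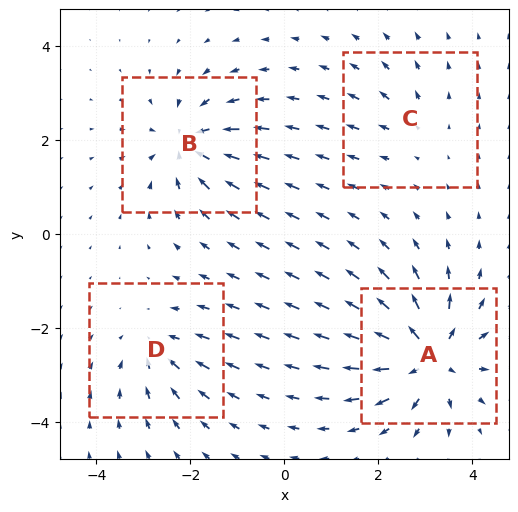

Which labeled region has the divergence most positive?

Divergence at each region's feature centre — A: about +8, B: about -6, C: about +3, D: about -4. Region A is most positive.

A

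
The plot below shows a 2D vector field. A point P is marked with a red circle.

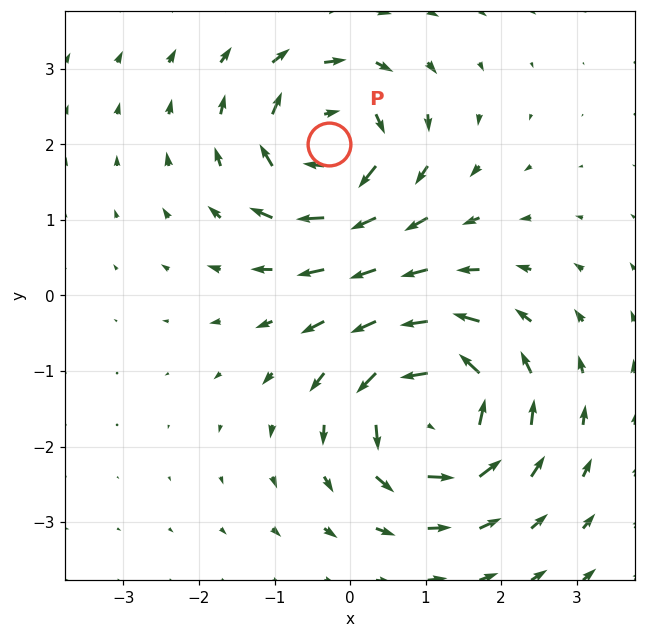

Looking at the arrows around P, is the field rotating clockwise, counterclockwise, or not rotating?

Near P at (-0.3, 2.0) the arrows circulate clockwise. The curl (z-component) there is about -4; negative curl means clockwise rotation.

clockwise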